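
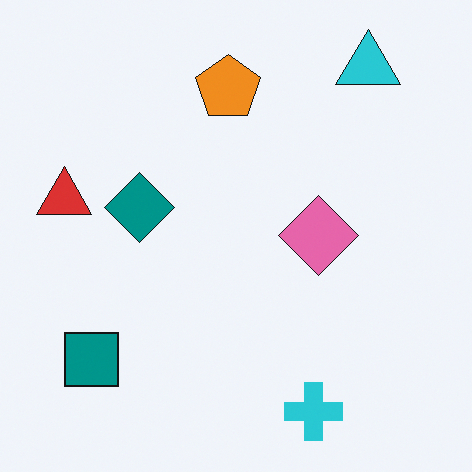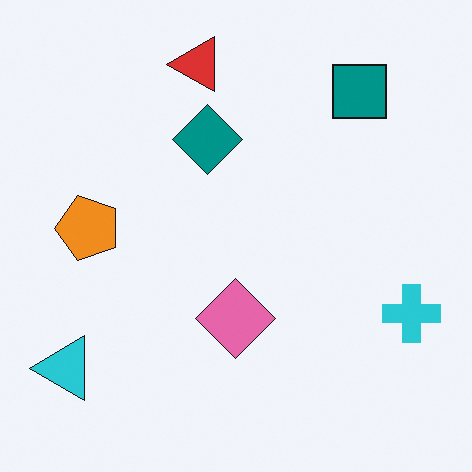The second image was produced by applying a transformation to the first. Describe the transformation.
It was transposed (reflected across the top-left ↔ bottom-right diagonal).

Shapes have swapped their row and column positions — what was in the top-right is now in the bottom-left — a diagonal reflection.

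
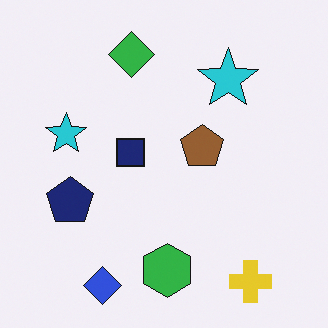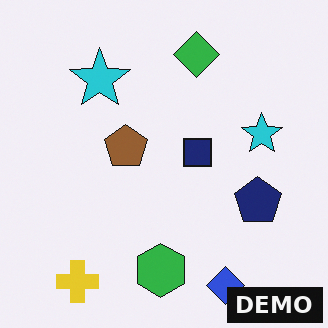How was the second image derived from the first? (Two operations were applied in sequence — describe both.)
The image was flipped horizontally (left ↔ right), then watermarked with the text "DEMO" in the lower-right corner.

The navy pentagon is in the left of the first image and the right of the second — shapes on opposite sides of the vertical midline have swapped in a mirror flip. A dark label reading "DEMO" appears in the lower-right corner.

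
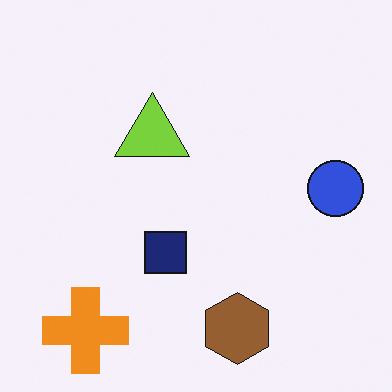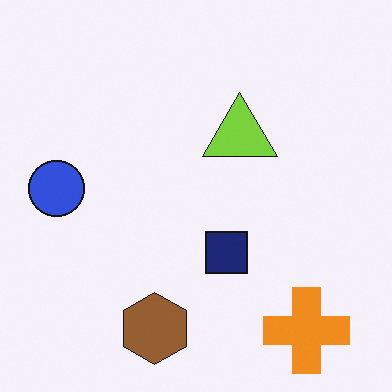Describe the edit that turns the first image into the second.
The transformation is: flipped horizontally (left ↔ right).

The blue circle is in the right of the first image and the left of the second — shapes on opposite sides of the vertical midline have swapped in a mirror flip.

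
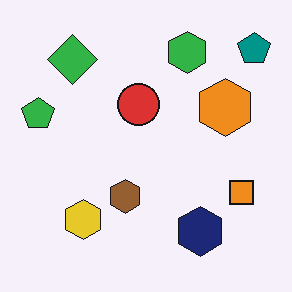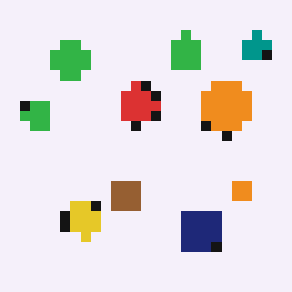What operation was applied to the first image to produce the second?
The image was coarsely pixelated.

Shapes are reduced to large square blocks; fine edges and outlines are lost — a downscale-then-upscale (mosaic) effect.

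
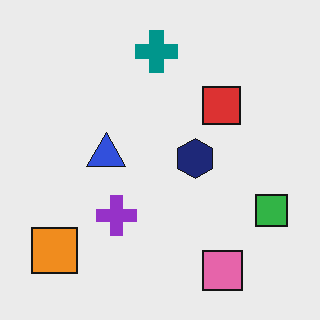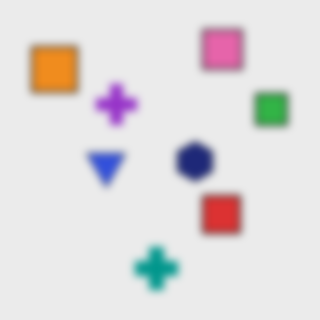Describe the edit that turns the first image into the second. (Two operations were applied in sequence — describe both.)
The second image is the first flipped vertically (top ↔ bottom), then moderately blurred.

The pink square is in the bottom-right of the first image and the top-right of the second — shapes on opposite sides of the horizontal midline have swapped in a mirror flip. Shape edges and outlines are uniformly softened across the whole image.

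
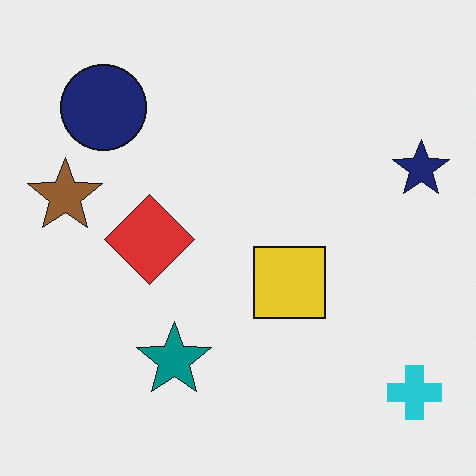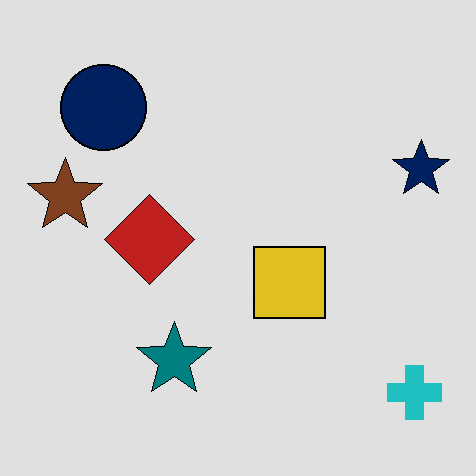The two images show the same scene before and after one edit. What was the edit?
The second image is the first posterized to a reduced palette.

Each flat color has snapped to a coarser quantized level — most visibly, the near-white background has dropped to a flat grey.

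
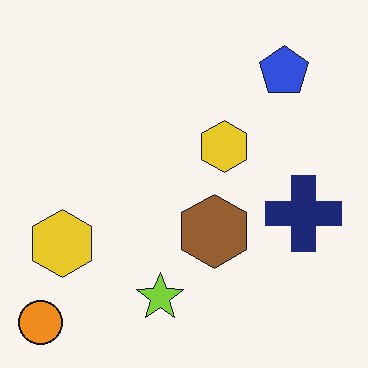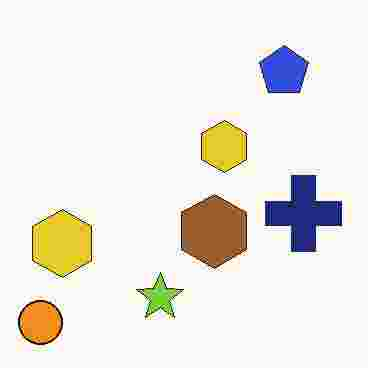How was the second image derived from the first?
The transformation is: heavily JPEG-compressed with obvious blocking artifacts.

Blocky 8×8 compression artifacts appear around shape edges and the flat background shows ringing — characteristic JPEG degradation.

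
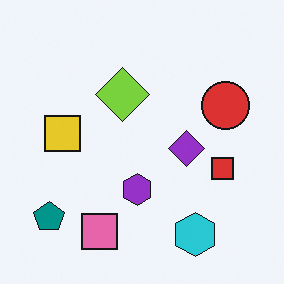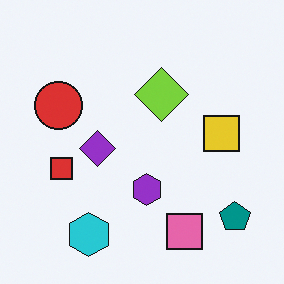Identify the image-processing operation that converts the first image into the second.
The transformation is: flipped horizontally (left ↔ right).

The teal pentagon is in the bottom-left of the first image and the bottom-right of the second — shapes on opposite sides of the vertical midline have swapped in a mirror flip.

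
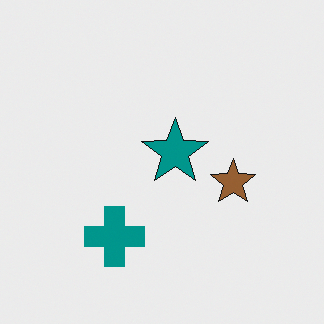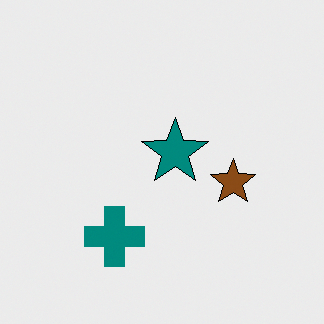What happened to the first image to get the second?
This is the original image given slightly increased contrast.

Tones are pushed away from mid-grey across the whole image — a global contrast change.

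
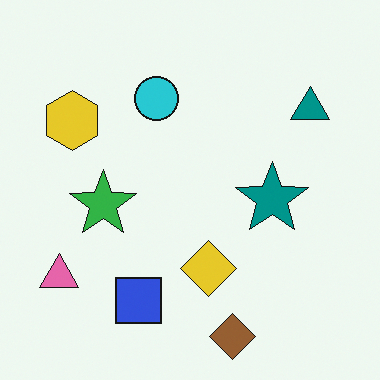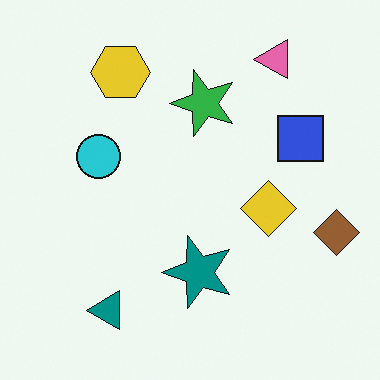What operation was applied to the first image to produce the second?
Transposed (reflected across the top-left ↔ bottom-right diagonal).

Shapes have swapped their row and column positions — what was in the top-right is now in the bottom-left — a diagonal reflection.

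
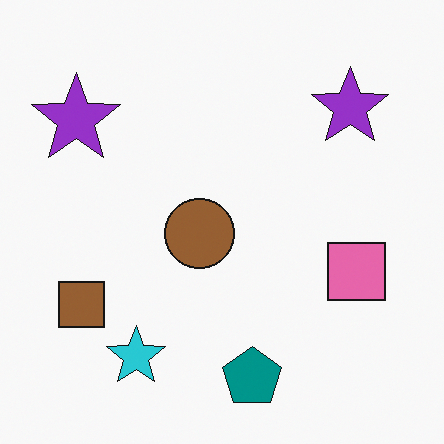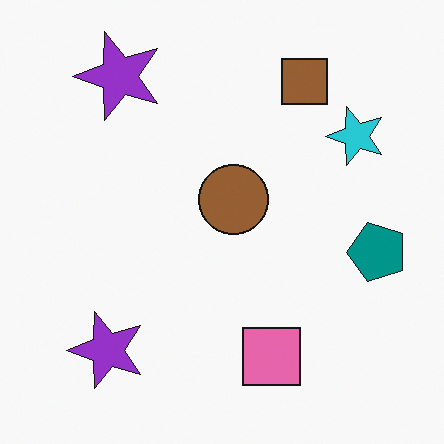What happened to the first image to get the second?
The second image is the first transposed (reflected across the top-left ↔ bottom-right diagonal).

Shapes have swapped their row and column positions — what was in the top-right is now in the bottom-left — a diagonal reflection.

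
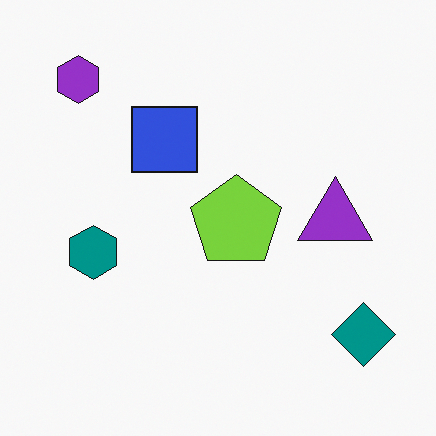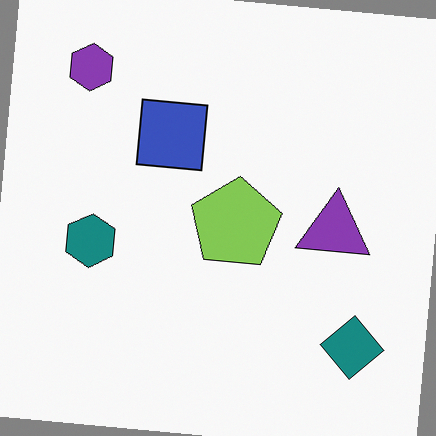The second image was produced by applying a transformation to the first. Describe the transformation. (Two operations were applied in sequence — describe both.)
This is the original image rotated clockwise by a small amount, then slightly desaturated.

Every shape is tilted by the same angle and the image corners show triangular fill wedges — a whole-image rotation by a non-right angle. All colors are more muted and greyish — a global saturation change.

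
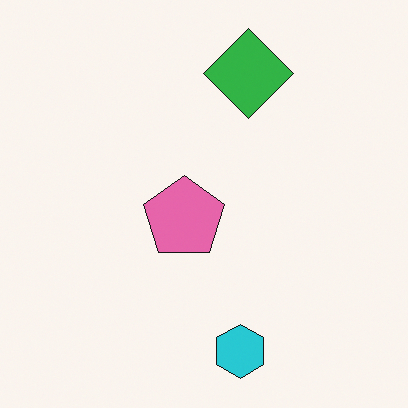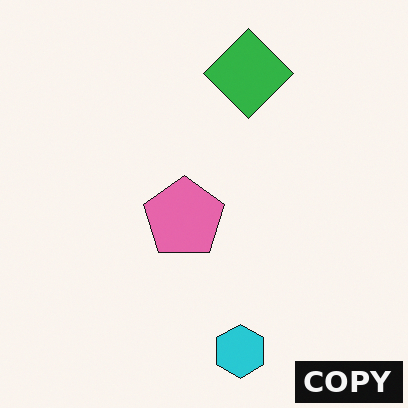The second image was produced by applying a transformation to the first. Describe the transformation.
This is the original image watermarked with the text "COPY" in the lower-right corner.

A dark label reading "COPY" appears in the lower-right corner.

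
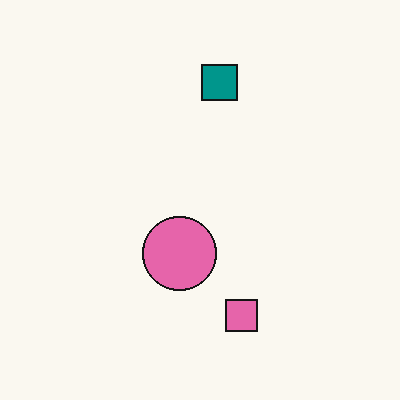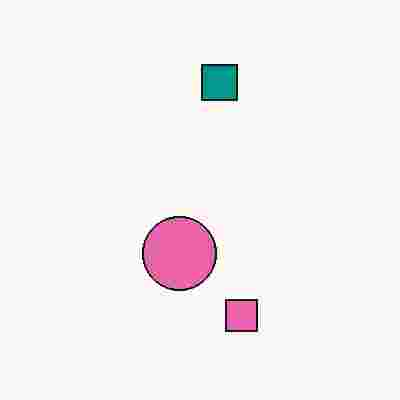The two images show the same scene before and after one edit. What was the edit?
The image was heavily JPEG-compressed with obvious blocking artifacts.

Blocky 8×8 compression artifacts appear around shape edges and the flat background shows ringing — characteristic JPEG degradation.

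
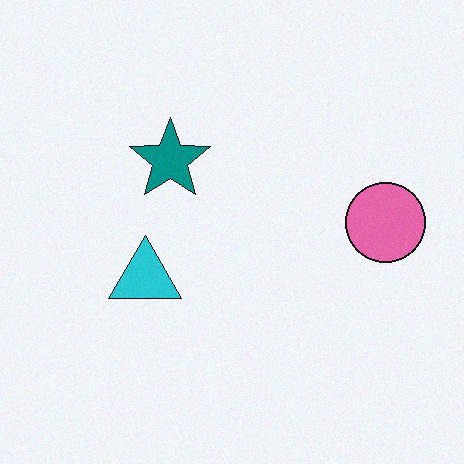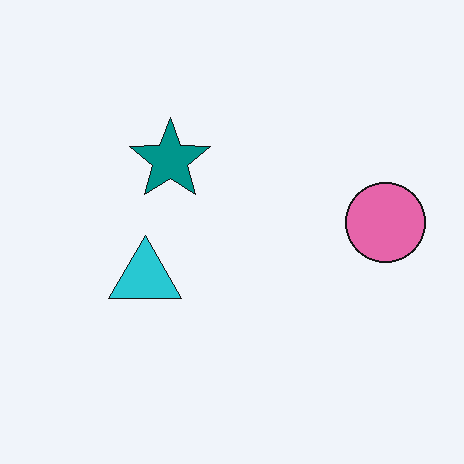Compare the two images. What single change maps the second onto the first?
It was degraded with subtle gaussian noise.

Random speckle covers the whole image, including the flat background.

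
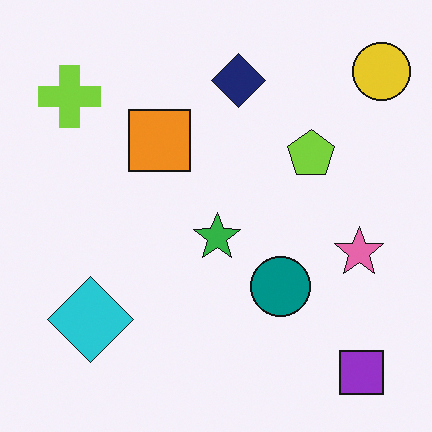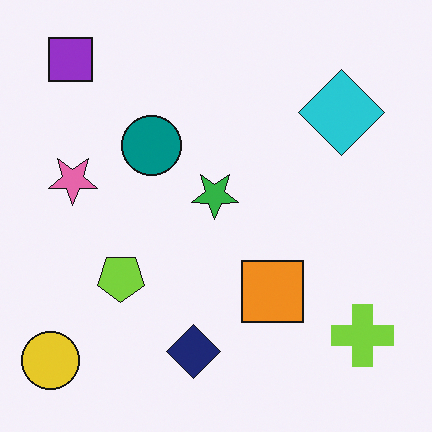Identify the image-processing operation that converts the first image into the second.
The image was rotated 180°.

The yellow circle sits in the top-right of the first image and the bottom-left of the second — consistent with a whole-image 180° rotation.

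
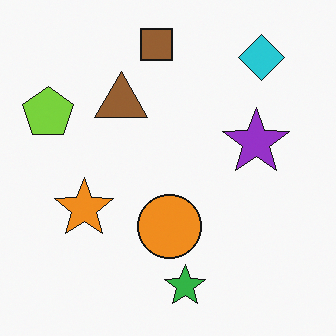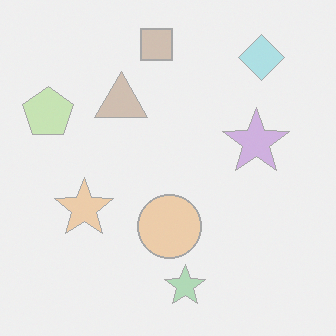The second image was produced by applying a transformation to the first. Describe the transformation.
Washed out (contrast reduced).

Tones are pushed toward mid-grey across the whole image — a global contrast change.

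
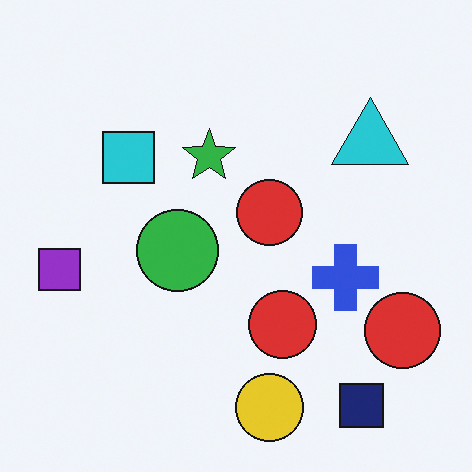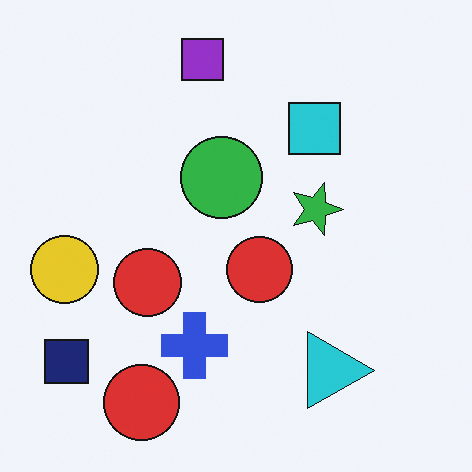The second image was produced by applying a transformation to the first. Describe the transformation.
It was rotated 90° clockwise.

The navy square sits in the bottom-right of the first image and the bottom-left of the second — consistent with a whole-image 90° clockwise rotation.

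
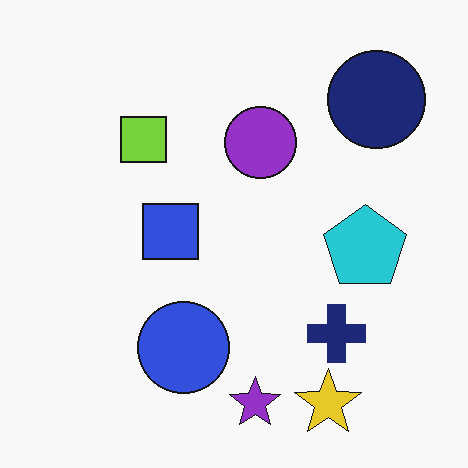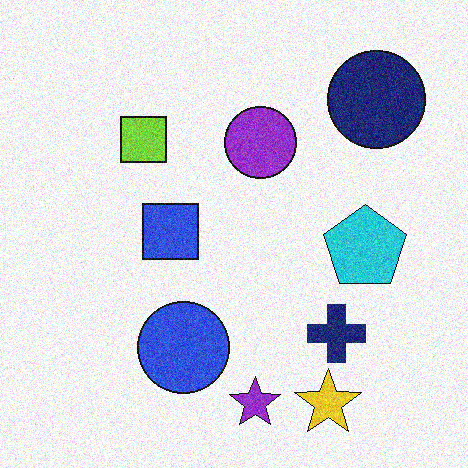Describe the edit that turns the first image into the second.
This is the original image degraded with moderate additive noise.

Random speckle covers the whole image, including the flat background.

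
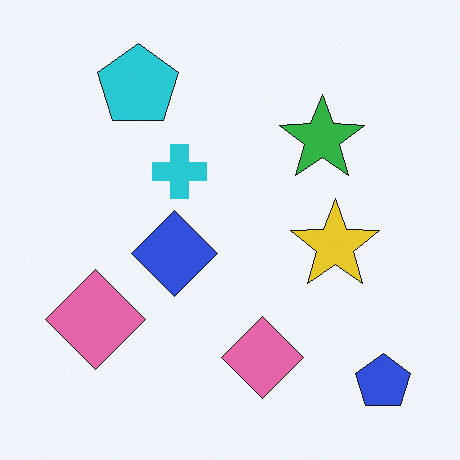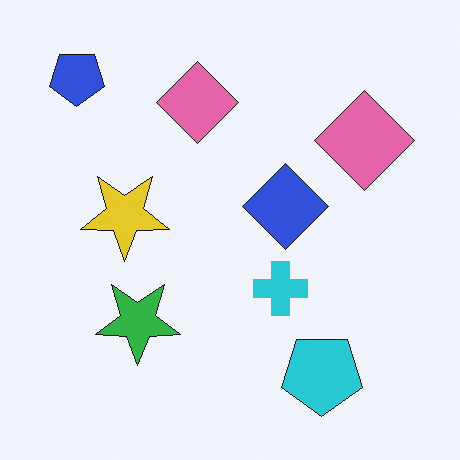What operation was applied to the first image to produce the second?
It was rotated 180°.

The blue pentagon sits in the bottom-right of the first image and the top-left of the second — consistent with a whole-image 180° rotation.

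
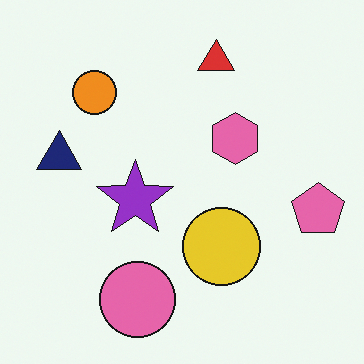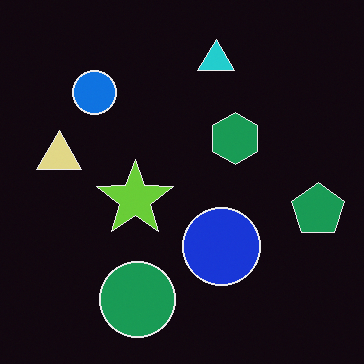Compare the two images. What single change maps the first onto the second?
This is the original image color-inverted (negative).

The light background has become dark and every shape's color is its complement — a photographic negative.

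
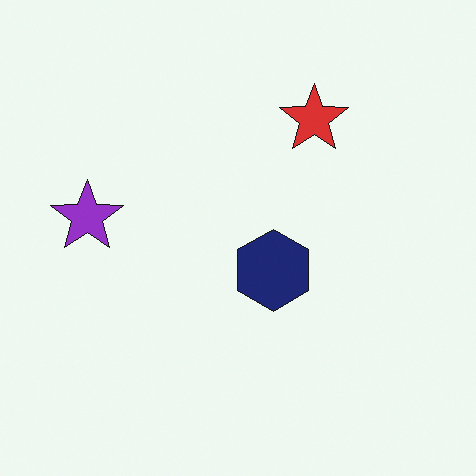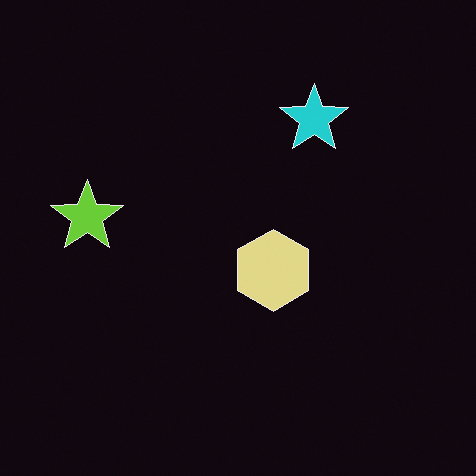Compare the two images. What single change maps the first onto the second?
Color-inverted (negative).

The light background has become dark and every shape's color is its complement — a photographic negative.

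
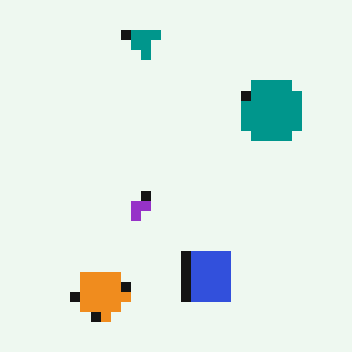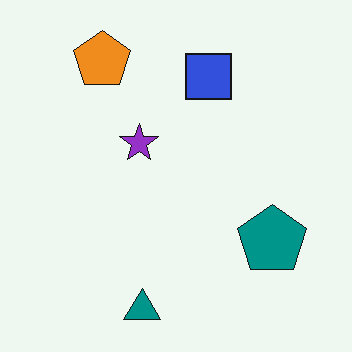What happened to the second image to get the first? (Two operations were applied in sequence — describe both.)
The image was coarsely pixelated, then flipped vertically (top ↔ bottom).

Shapes are reduced to large square blocks; fine edges and outlines are lost — a downscale-then-upscale (mosaic) effect. The teal triangle is in the bottom of the second image and the top of the first — shapes on opposite sides of the horizontal midline have swapped in a mirror flip.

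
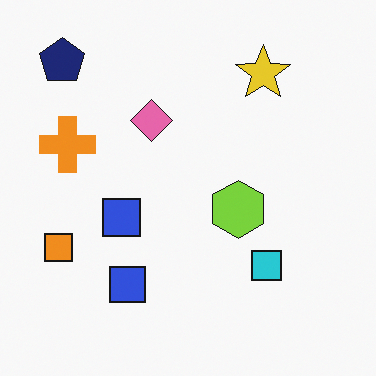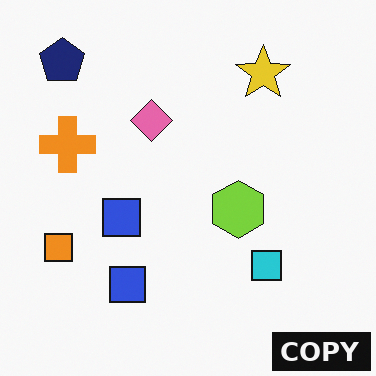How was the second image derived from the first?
This is the original image watermarked with the text "COPY" in the lower-right corner.

A dark label reading "COPY" appears in the lower-right corner.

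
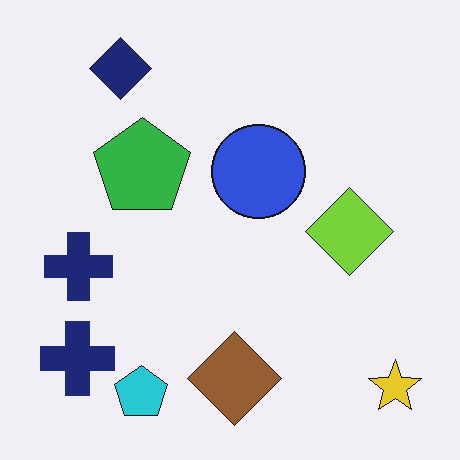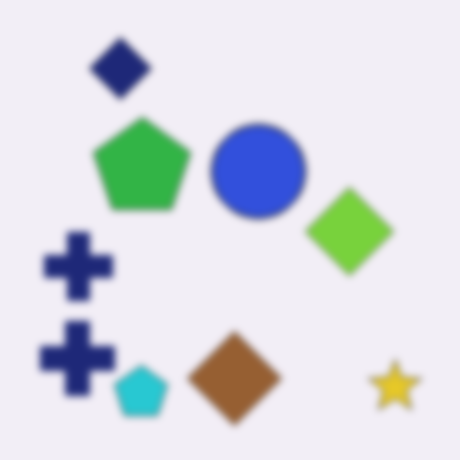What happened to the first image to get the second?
The transformation is: noticeably gaussian-blurred.

Shape edges and outlines are uniformly softened across the whole image.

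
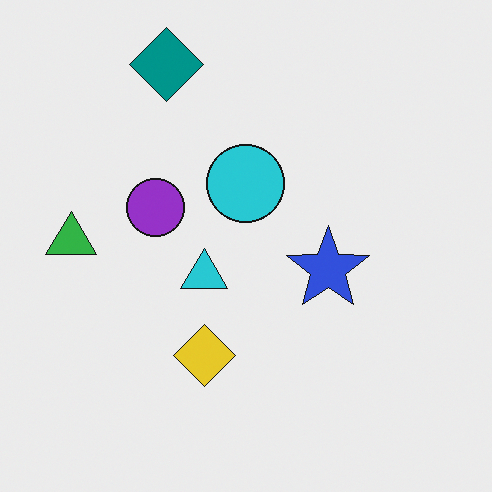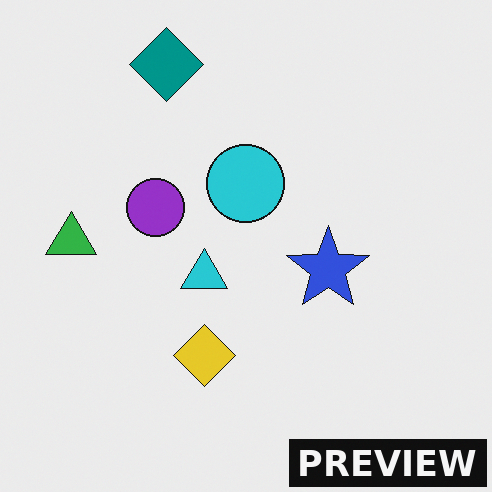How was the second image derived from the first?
The second image is the first watermarked with the text "PREVIEW" in the lower-right corner.

A dark label reading "PREVIEW" appears in the lower-right corner.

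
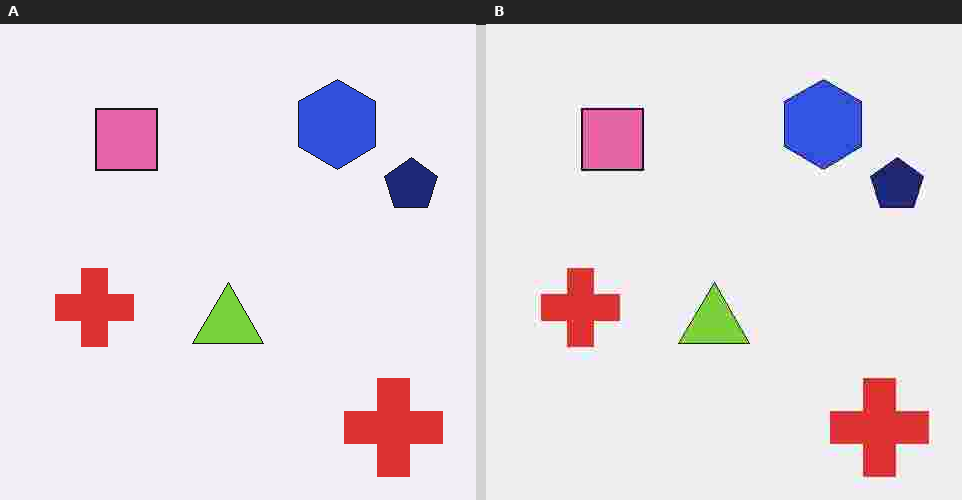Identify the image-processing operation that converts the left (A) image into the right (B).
Degraded with heavy JPEG compression.

Blocky 8×8 compression artifacts appear around shape edges and the flat background shows ringing — characteristic JPEG degradation.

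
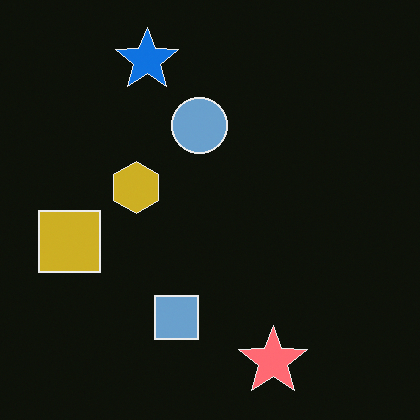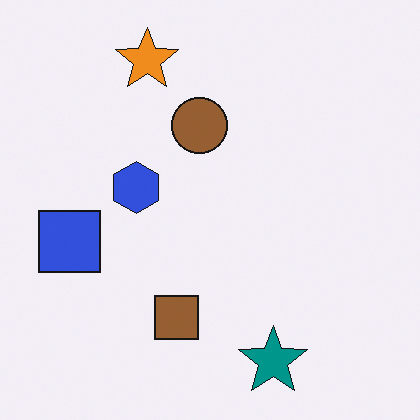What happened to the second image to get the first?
The image was color-inverted (negative).

The light background has become dark and every shape's color is its complement — a photographic negative.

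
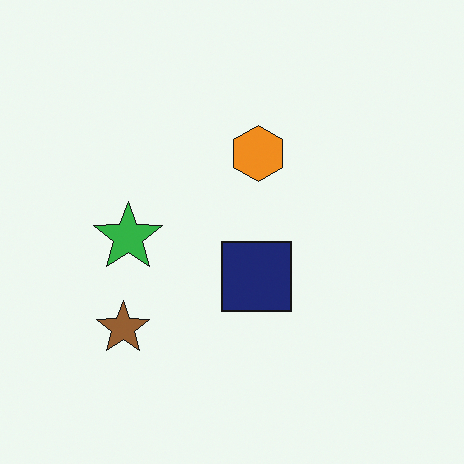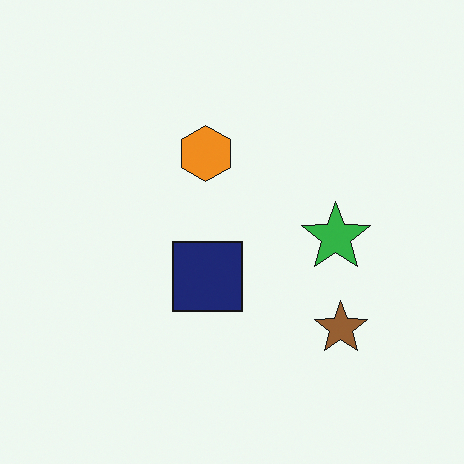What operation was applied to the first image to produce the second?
The second image is the first flipped horizontally (left ↔ right).

The brown star is in the bottom-left of the first image and the bottom-right of the second — shapes on opposite sides of the vertical midline have swapped in a mirror flip.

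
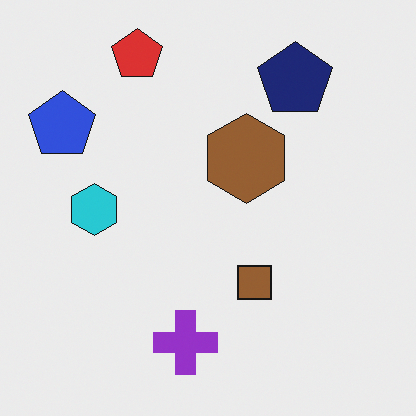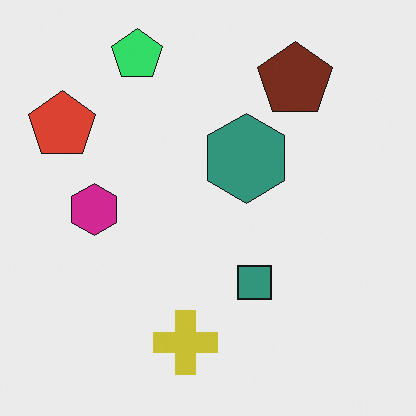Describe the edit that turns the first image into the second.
The transformation is: hue-shifted through roughly a third of the color wheel.

Every shape's color has rotated by the same amount around the hue wheel — a uniform hue shift.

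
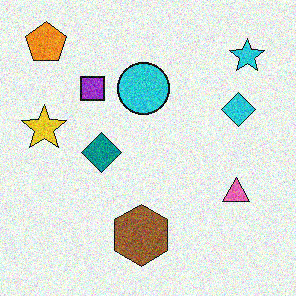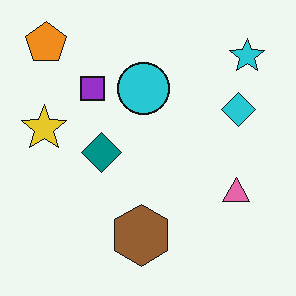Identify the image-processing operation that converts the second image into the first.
The image was degraded with visible gaussian noise.

Random speckle covers the whole image, including the flat background.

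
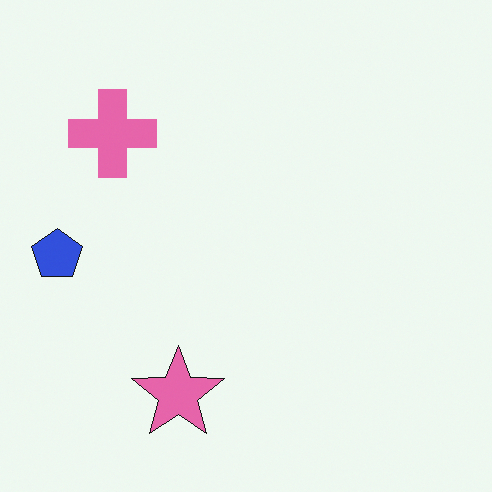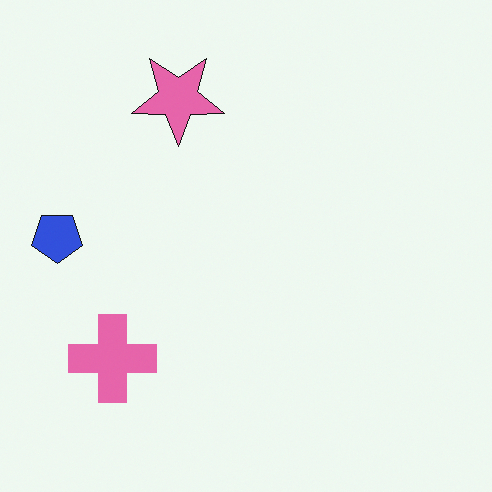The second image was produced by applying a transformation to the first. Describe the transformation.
The transformation is: flipped vertically (top ↔ bottom).

The pink star is in the bottom of the first image and the top of the second — shapes on opposite sides of the horizontal midline have swapped in a mirror flip.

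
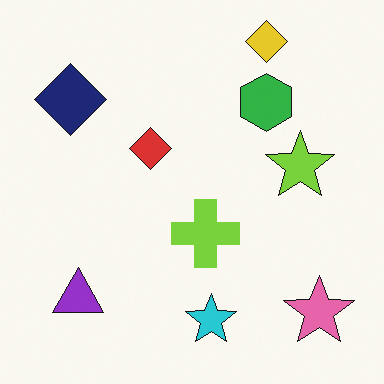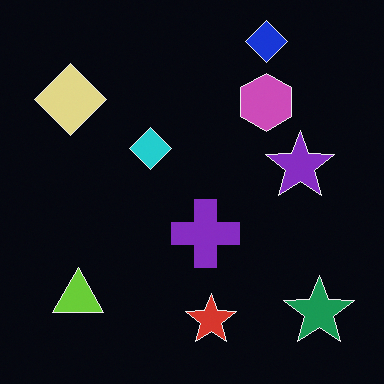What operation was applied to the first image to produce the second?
The second image is the first color-inverted (negative).

The light background has become dark and every shape's color is its complement — a photographic negative.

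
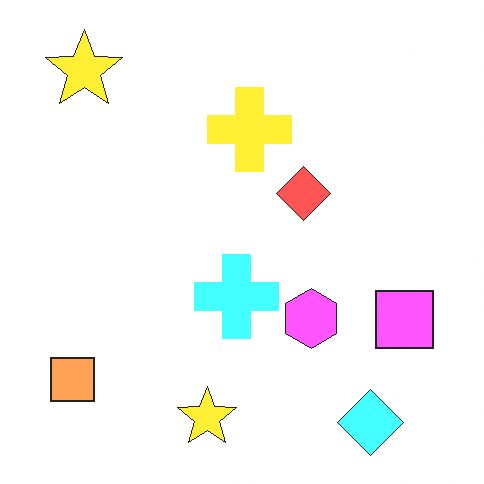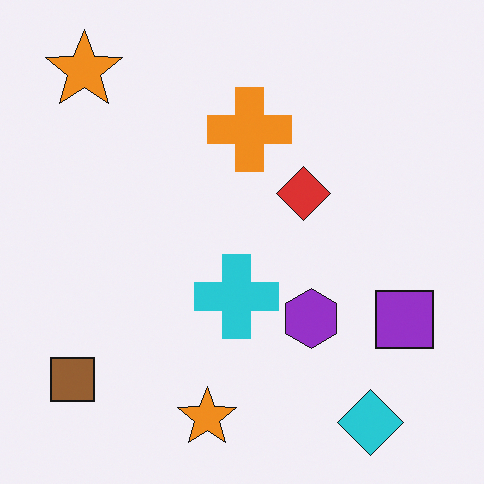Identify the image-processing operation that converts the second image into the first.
The image was substantially brightened.

Every pixel — background and shapes alike — is uniformly brightened.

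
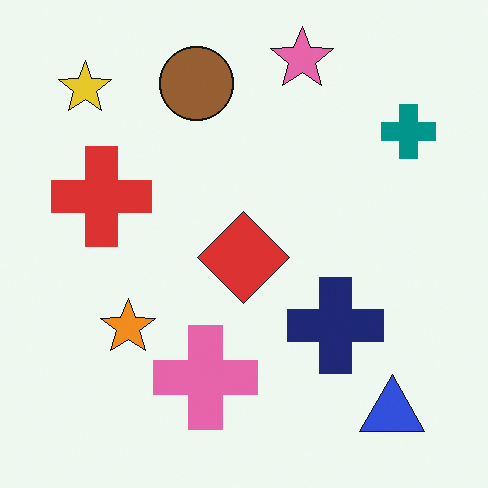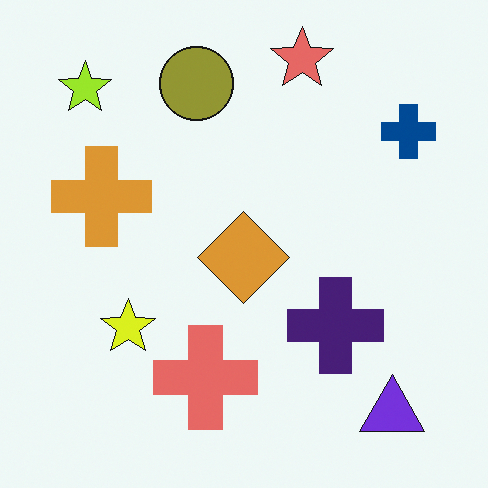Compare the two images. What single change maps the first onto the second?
Hue-shifted slightly.

Every shape's color has rotated by the same amount around the hue wheel — a uniform hue shift.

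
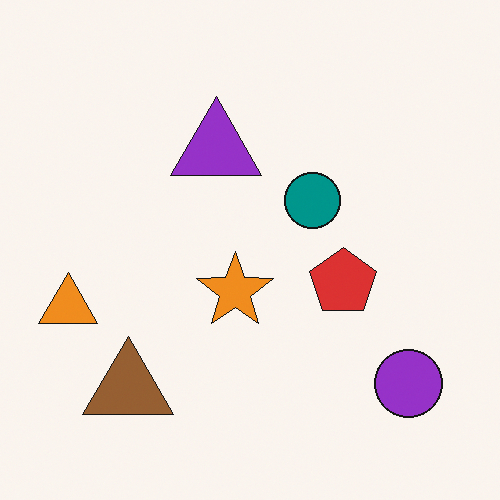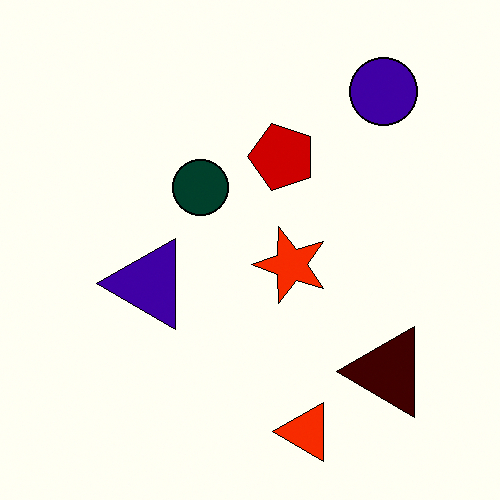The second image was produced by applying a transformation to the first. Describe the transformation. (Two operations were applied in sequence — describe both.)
This is the original image given much higher contrast, then rotated 90° counter-clockwise.

Tones are pushed away from mid-grey across the whole image — a global contrast change. The purple circle sits in the bottom-right of the first image and the top-right of the second — consistent with a whole-image 90° counter-clockwise rotation.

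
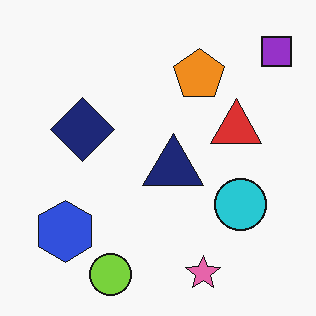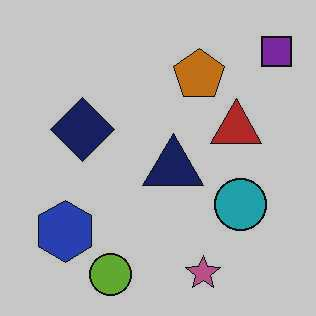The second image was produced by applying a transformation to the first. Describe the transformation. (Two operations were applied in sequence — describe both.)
The second image is the first JPEG-compressed with visible artifacts, then darkened a little.

Blocky 8×8 compression artifacts appear around shape edges and the flat background shows ringing — characteristic JPEG degradation. Every pixel — background and shapes alike — is uniformly darkened.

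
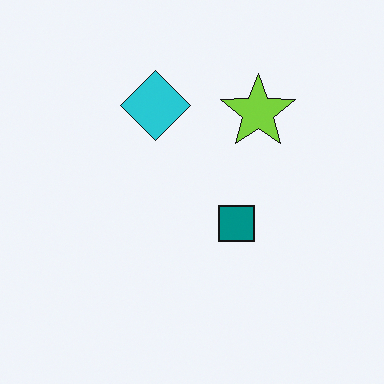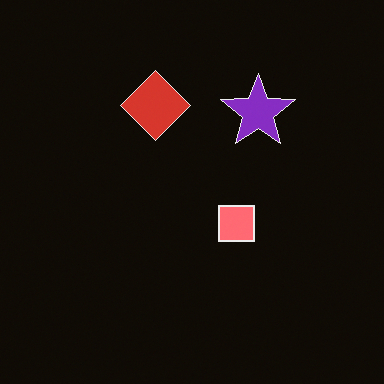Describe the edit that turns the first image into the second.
This is the original image color-inverted (negative).

The light background has become dark and every shape's color is its complement — a photographic negative.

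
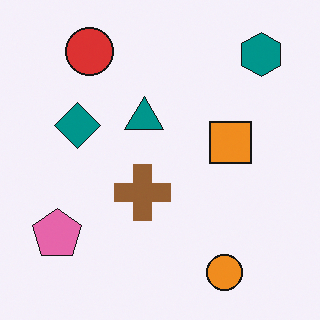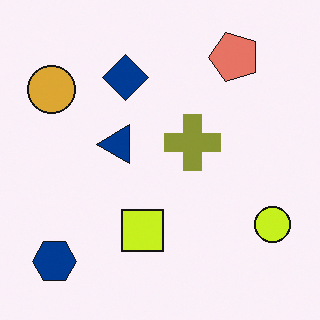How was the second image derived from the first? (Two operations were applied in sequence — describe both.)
The second image is the first transposed (reflected across the top-left ↔ bottom-right diagonal), then hue-shifted slightly.

Shapes have swapped their row and column positions — what was in the top-right is now in the bottom-left — a diagonal reflection. Every shape's color has rotated by the same amount around the hue wheel — a uniform hue shift.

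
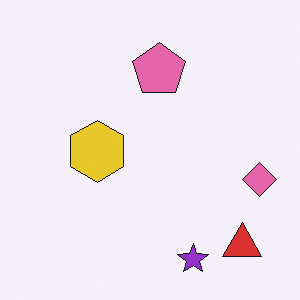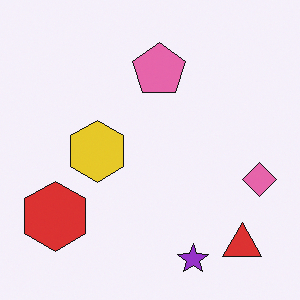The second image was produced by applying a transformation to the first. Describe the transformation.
The image was overlaid with an additional red hexagon.

A red hexagon appears in the second image that is absent from the first.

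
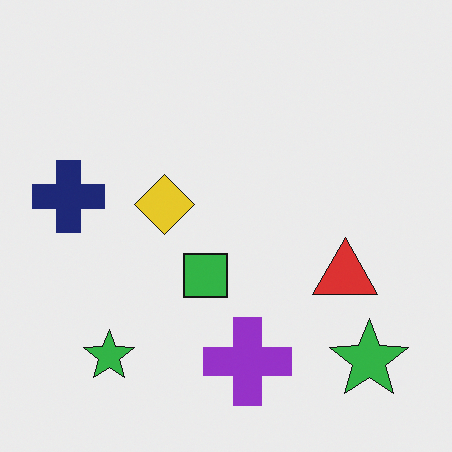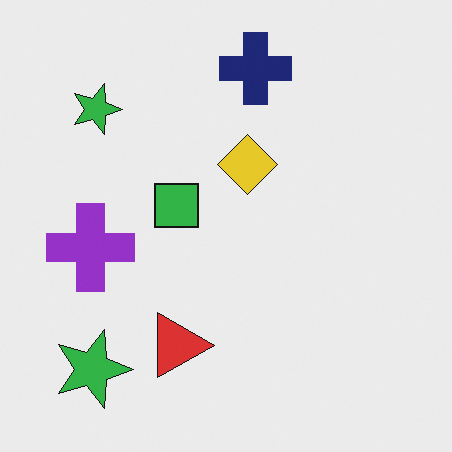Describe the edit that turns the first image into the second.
Rotated 90° clockwise.

The navy cross sits in the left of the first image and the top of the second — consistent with a whole-image 90° clockwise rotation.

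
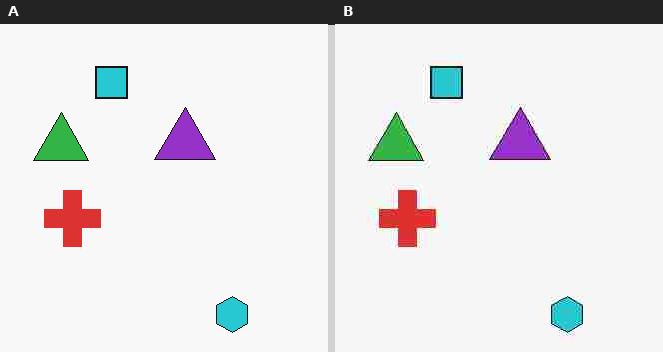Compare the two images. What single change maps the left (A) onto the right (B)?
The right (B) image is the left (A) heavily JPEG-compressed with obvious blocking artifacts.

Blocky 8×8 compression artifacts appear around shape edges and the flat background shows ringing — characteristic JPEG degradation.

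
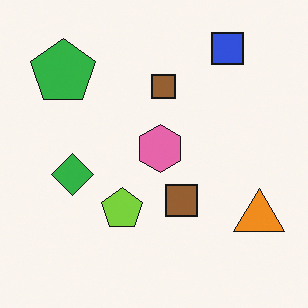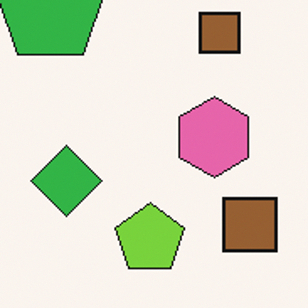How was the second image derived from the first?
The image was cropped to a noticeably smaller region and rescaled.

The visible shapes are larger and the field of view is narrower; shapes near the original edges may be partly or wholly outside the frame — a crop-and-rescale.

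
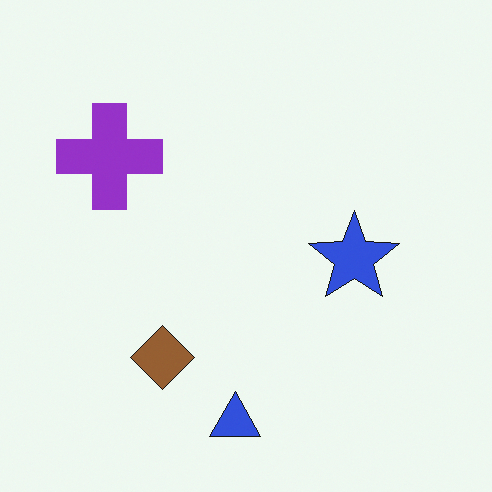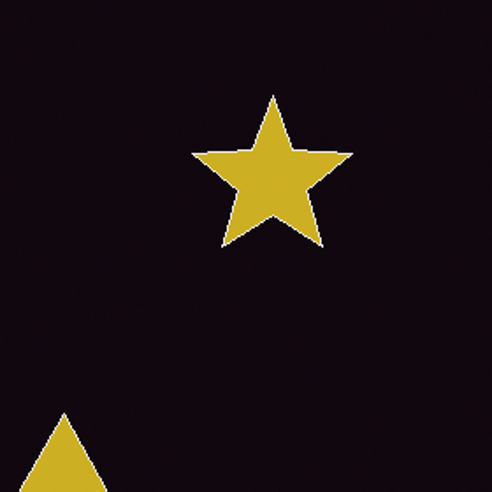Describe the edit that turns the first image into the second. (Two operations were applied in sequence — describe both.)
The image was cropped to a noticeably smaller region and rescaled, then color-inverted (negative).

The visible shapes are larger and the field of view is narrower; shapes near the original edges may be partly or wholly outside the frame — a crop-and-rescale. The light background has become dark and every shape's color is its complement — a photographic negative.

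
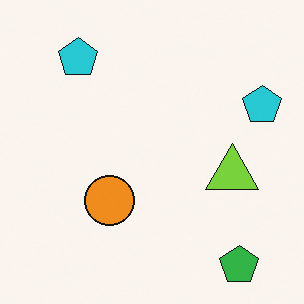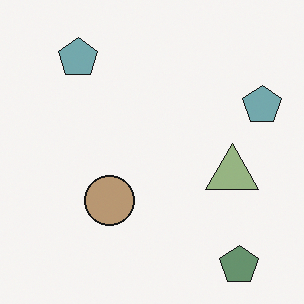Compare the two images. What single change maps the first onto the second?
The transformation is: made much more muted (saturation change).

All colors are more muted and greyish — a global saturation change.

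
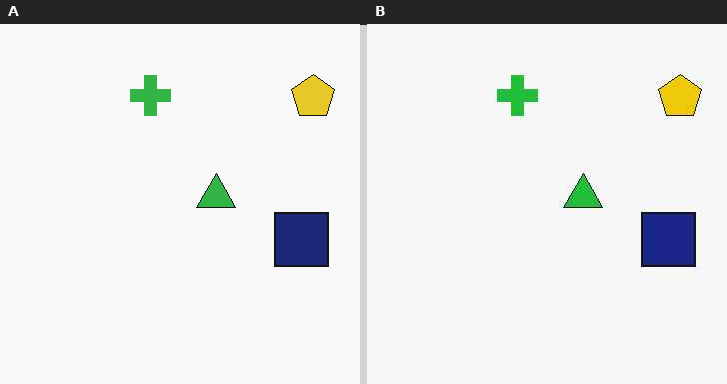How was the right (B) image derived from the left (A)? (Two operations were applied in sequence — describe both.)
It was given moderate JPEG compression, then slightly oversaturated.

Blocky 8×8 compression artifacts appear around shape edges and the flat background shows ringing — characteristic JPEG degradation. All colors are more vivid — a global saturation change.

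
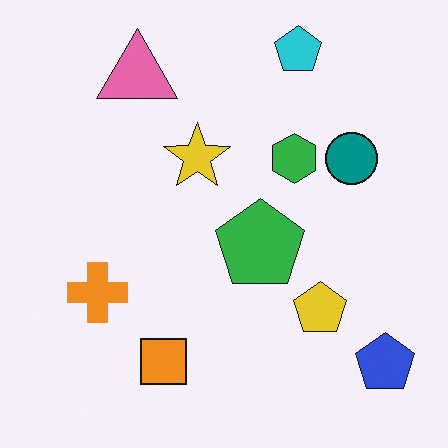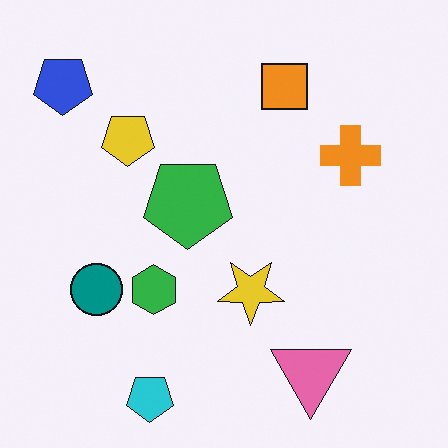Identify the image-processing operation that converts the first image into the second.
Rotated 180°.

The blue pentagon sits in the bottom-right of the first image and the top-left of the second — consistent with a whole-image 180° rotation.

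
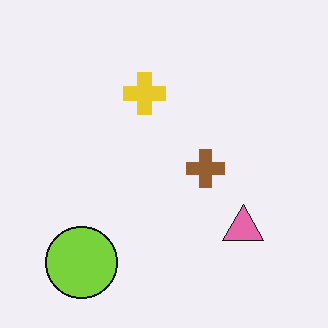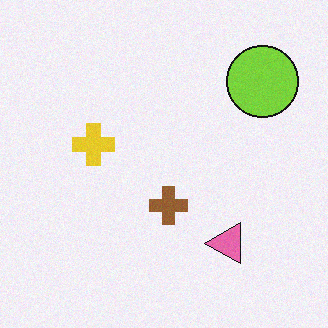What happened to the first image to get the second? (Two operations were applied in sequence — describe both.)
The image was degraded with light additive noise, then transposed (reflected across the top-left ↔ bottom-right diagonal).

Random speckle covers the whole image, including the flat background. Shapes have swapped their row and column positions — what was in the top-right is now in the bottom-left — a diagonal reflection.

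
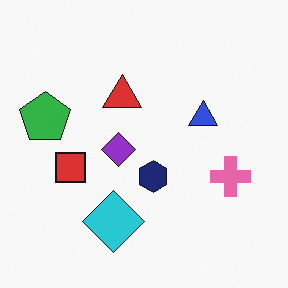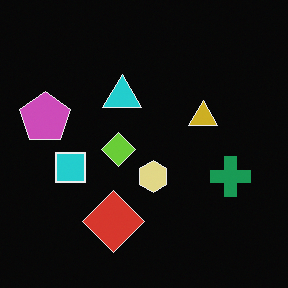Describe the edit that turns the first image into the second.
Color-inverted (negative).

The light background has become dark and every shape's color is its complement — a photographic negative.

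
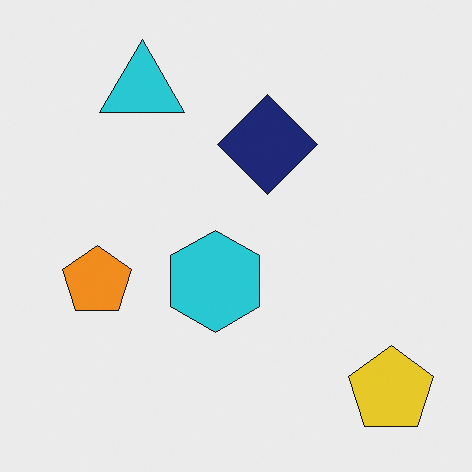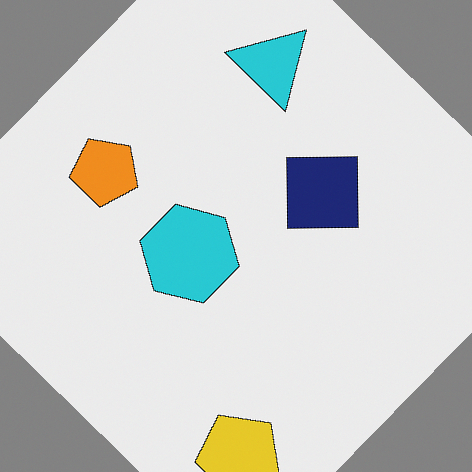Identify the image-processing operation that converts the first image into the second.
It was rotated clockwise by a large amount — several tens of degrees.

Every shape is tilted by the same angle and the image corners show triangular fill wedges — a whole-image rotation by a non-right angle.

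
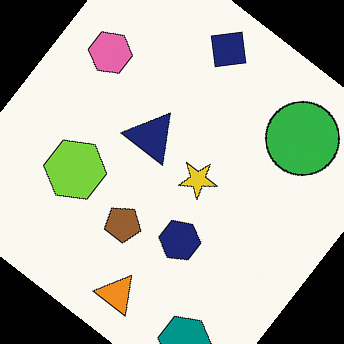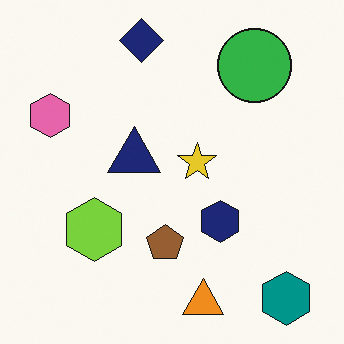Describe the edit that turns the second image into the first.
This is the original image rotated clockwise by a large amount — several tens of degrees.

Every shape is tilted by the same angle and the image corners show triangular fill wedges — a whole-image rotation by a non-right angle.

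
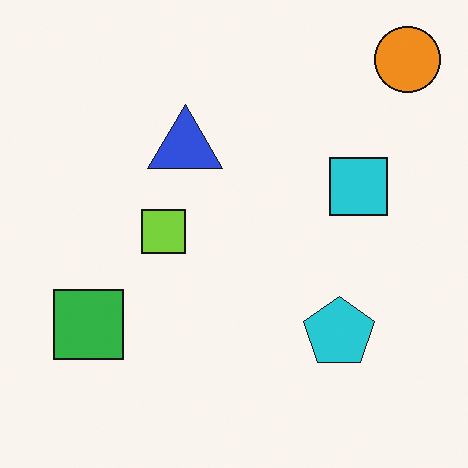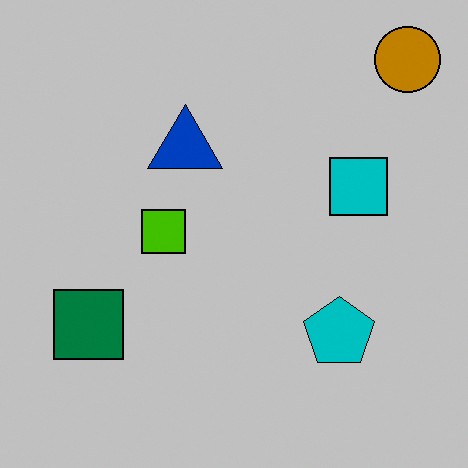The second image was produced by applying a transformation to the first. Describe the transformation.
The second image is the first heavily posterized to just a handful of flat colors.

Each flat color has snapped to a coarser quantized level — most visibly, the near-white background has dropped to a flat grey.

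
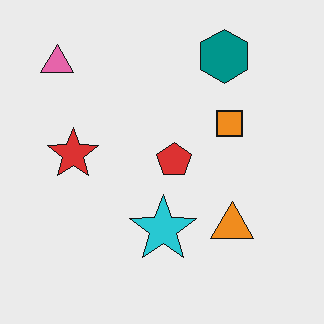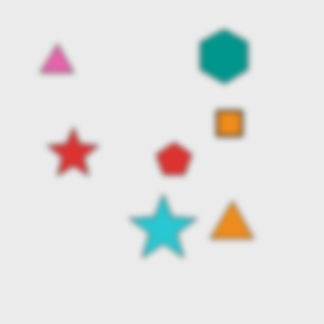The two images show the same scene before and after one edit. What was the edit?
This is the original image moderately blurred.

Shape edges and outlines are uniformly softened across the whole image.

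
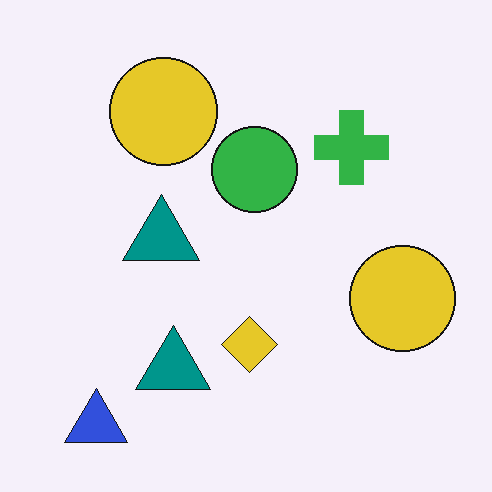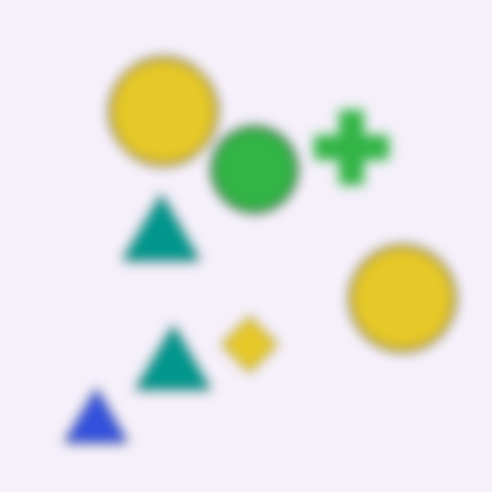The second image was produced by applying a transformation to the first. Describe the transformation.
The image was heavily blurred.

Shape edges and outlines are uniformly softened across the whole image.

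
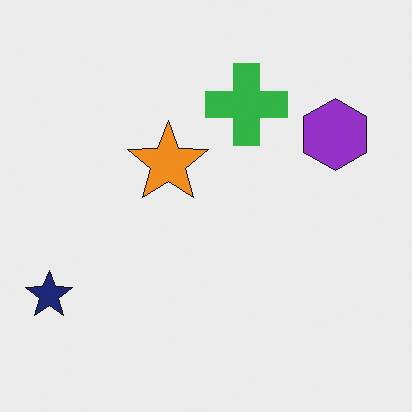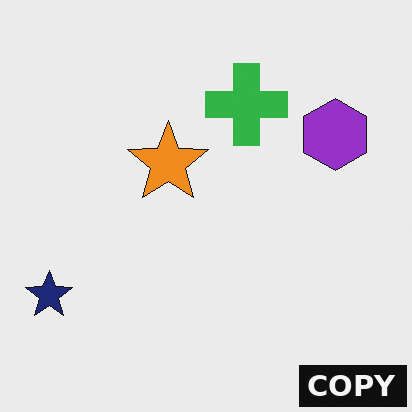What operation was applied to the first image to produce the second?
It was watermarked with the text "COPY" in the lower-right corner.

A dark label reading "COPY" appears in the lower-right corner.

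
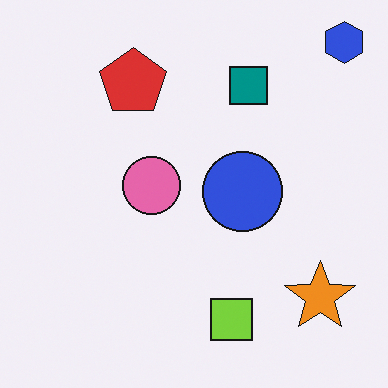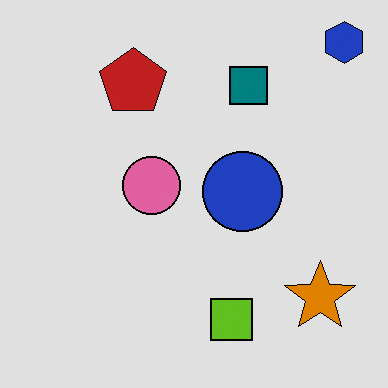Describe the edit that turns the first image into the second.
Posterized to a reduced palette.

Each flat color has snapped to a coarser quantized level — most visibly, the near-white background has dropped to a flat grey.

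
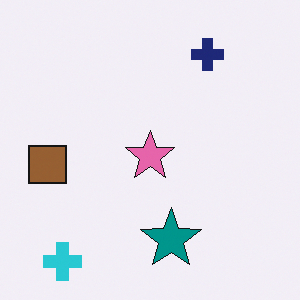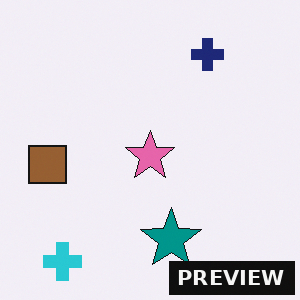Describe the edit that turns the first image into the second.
The transformation is: watermarked with the text "PREVIEW" in the lower-right corner.

A dark label reading "PREVIEW" appears in the lower-right corner.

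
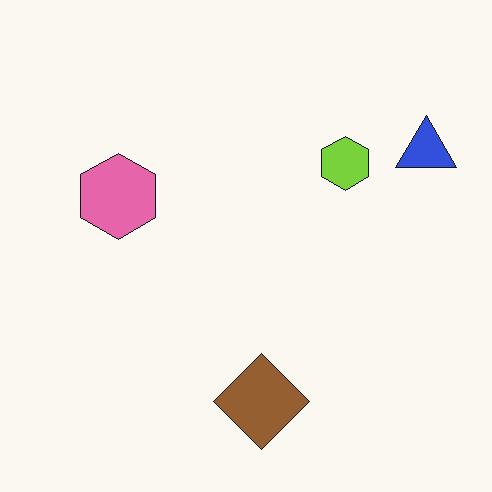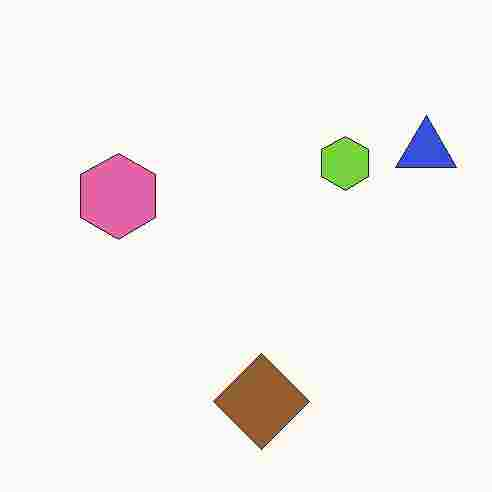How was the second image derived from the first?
Degraded with heavy JPEG compression.

Blocky 8×8 compression artifacts appear around shape edges and the flat background shows ringing — characteristic JPEG degradation.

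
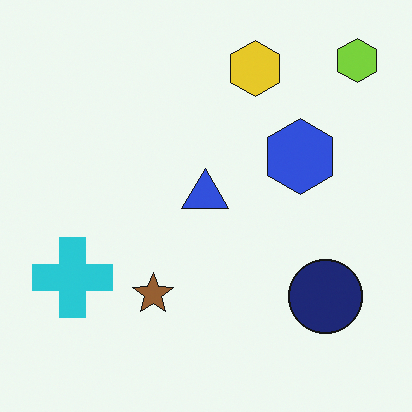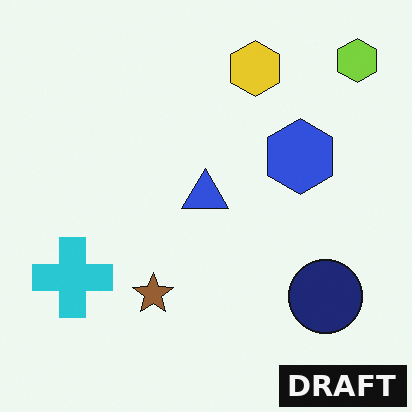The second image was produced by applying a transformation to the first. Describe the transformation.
The second image is the first watermarked with the text "DRAFT" in the lower-right corner.

A dark label reading "DRAFT" appears in the lower-right corner.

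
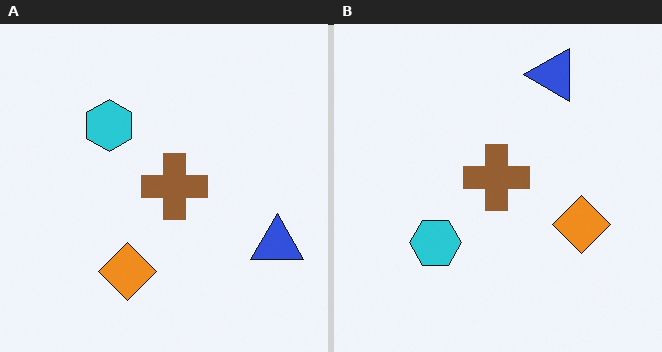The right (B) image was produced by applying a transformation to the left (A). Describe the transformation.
It was rotated 90° counter-clockwise.

The blue triangle sits in the bottom-right of the left (A) image and the top-right of the right (B) — consistent with a whole-image 90° counter-clockwise rotation.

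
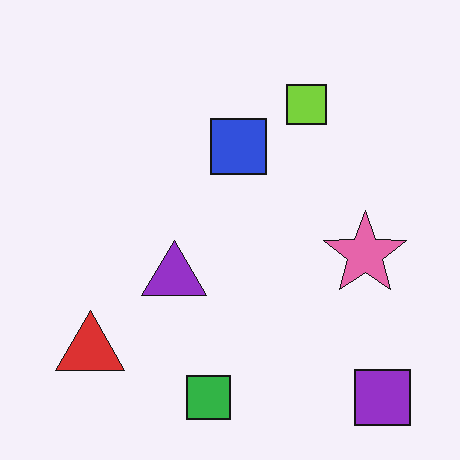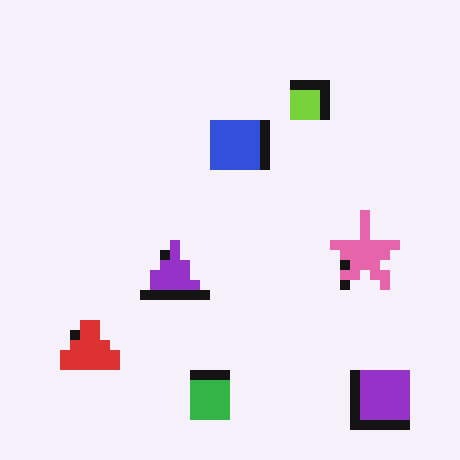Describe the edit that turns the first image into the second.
The transformation is: coarsely pixelated.

Shapes are reduced to large square blocks; fine edges and outlines are lost — a downscale-then-upscale (mosaic) effect.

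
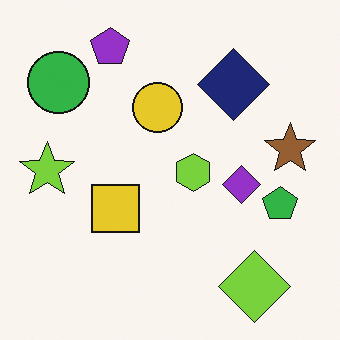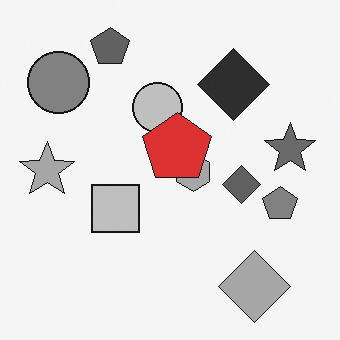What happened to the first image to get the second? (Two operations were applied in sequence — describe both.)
The second image is the first converted to grayscale, then overlaid with an additional red pentagon.

All color is removed — every shape is now a shade of grey. A red pentagon appears in the second image that is absent from the first.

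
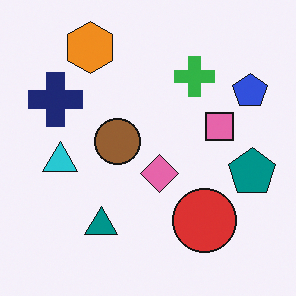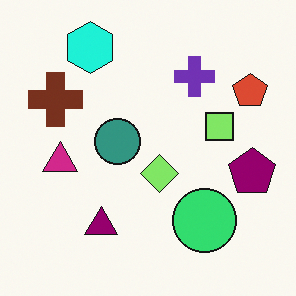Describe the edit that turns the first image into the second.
It was hue-shifted by a moderate amount.

Every shape's color has rotated by the same amount around the hue wheel — a uniform hue shift.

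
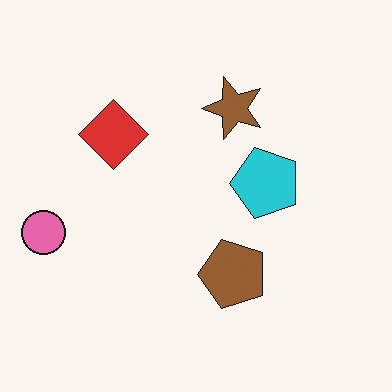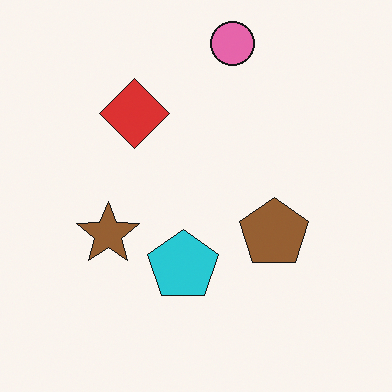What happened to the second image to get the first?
The transformation is: transposed (reflected across the top-left ↔ bottom-right diagonal).

Shapes have swapped their row and column positions — what was in the top-right is now in the bottom-left — a diagonal reflection.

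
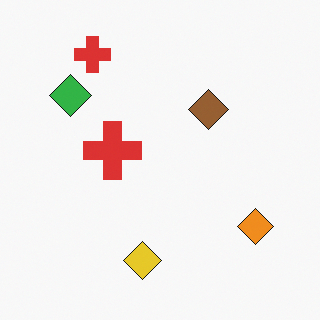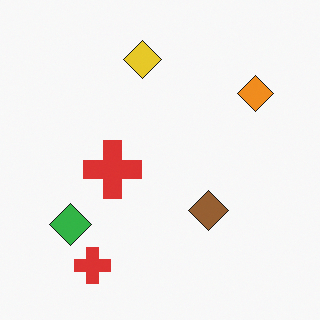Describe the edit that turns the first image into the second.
Flipped vertically (top ↔ bottom).

The yellow diamond is in the bottom of the first image and the top of the second — shapes on opposite sides of the horizontal midline have swapped in a mirror flip.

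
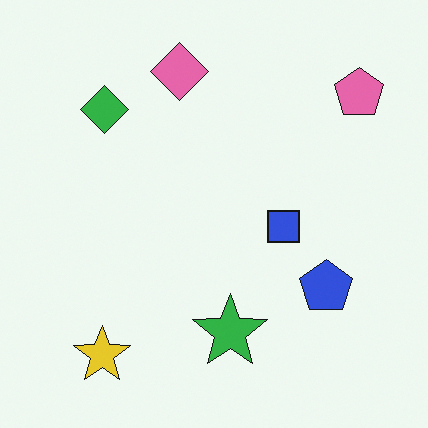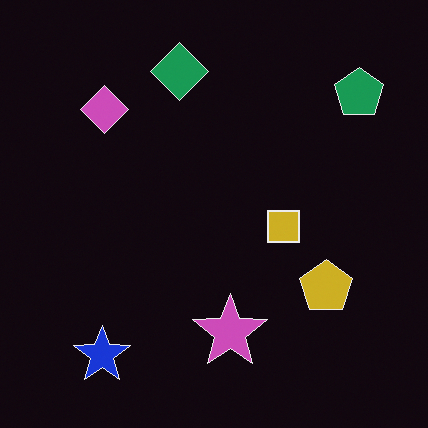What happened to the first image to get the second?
This is the original image color-inverted (negative).

The light background has become dark and every shape's color is its complement — a photographic negative.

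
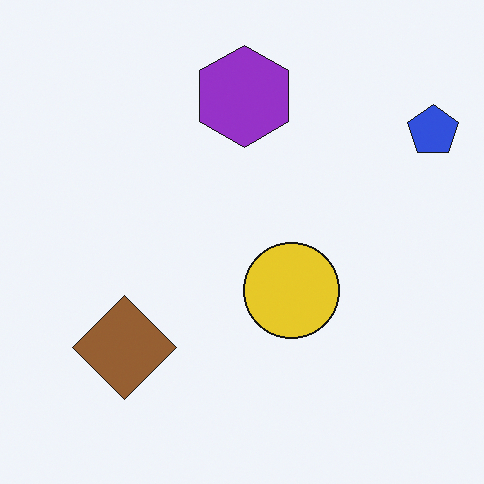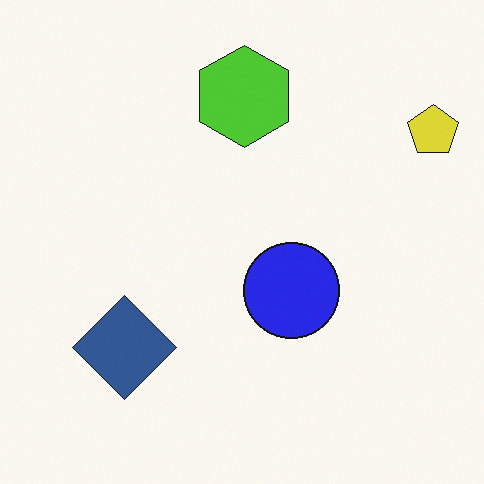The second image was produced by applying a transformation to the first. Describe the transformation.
It was hue-shifted through roughly half the color wheel.

Every shape's color has rotated by the same amount around the hue wheel — a uniform hue shift.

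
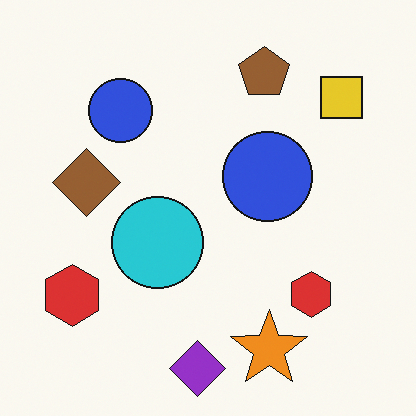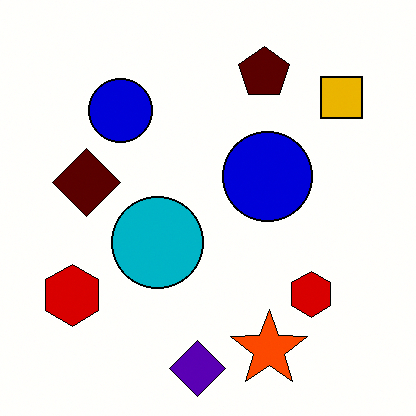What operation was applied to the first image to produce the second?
The transformation is: given much higher contrast.

Tones are pushed away from mid-grey across the whole image — a global contrast change.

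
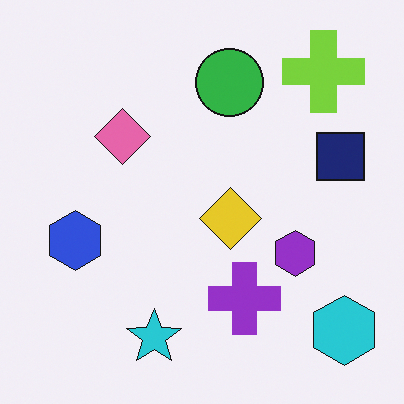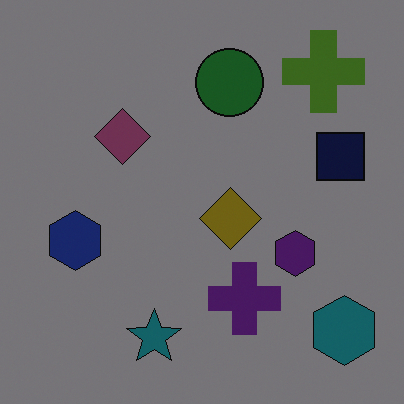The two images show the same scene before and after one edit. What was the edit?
This is the original image darkened a lot.

Every pixel — background and shapes alike — is uniformly darkened.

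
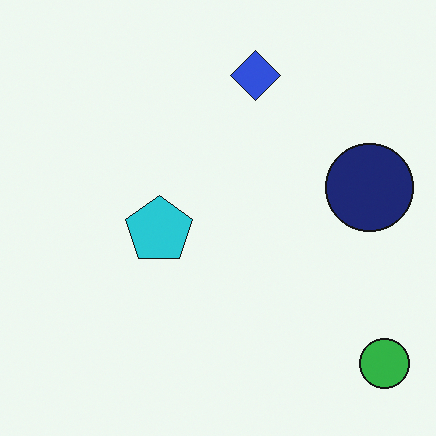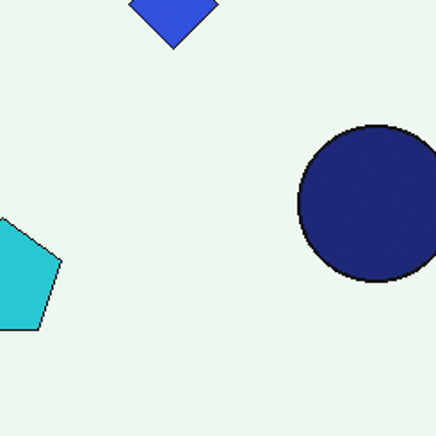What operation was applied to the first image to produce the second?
The transformation is: cropped tightly and scaled back up.

The visible shapes are larger and the field of view is narrower; shapes near the original edges may be partly or wholly outside the frame — a crop-and-rescale.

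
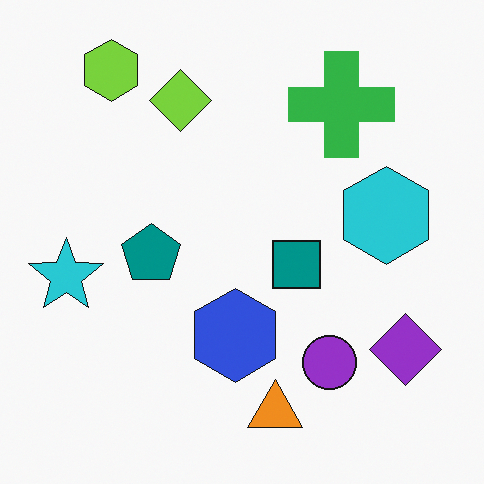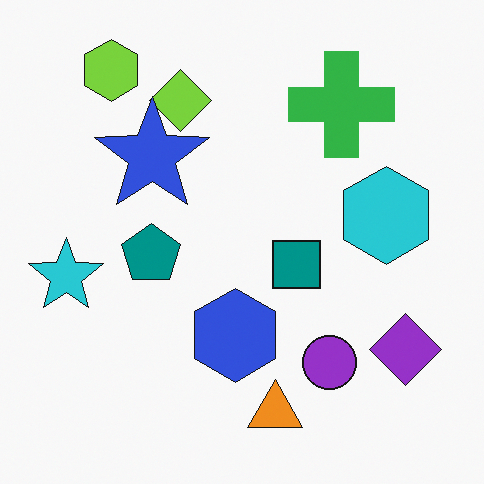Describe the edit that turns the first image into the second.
This is the original image overlaid with an additional blue star.

A blue star appears in the second image that is absent from the first.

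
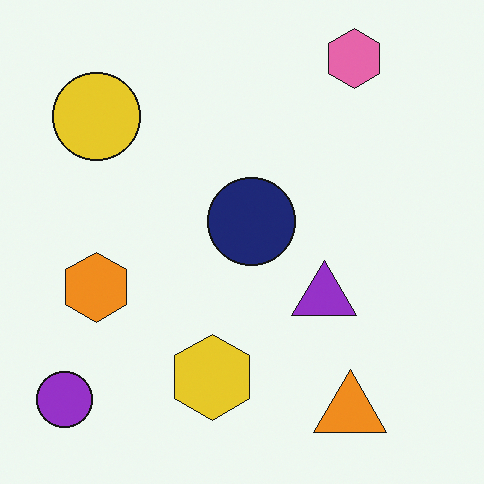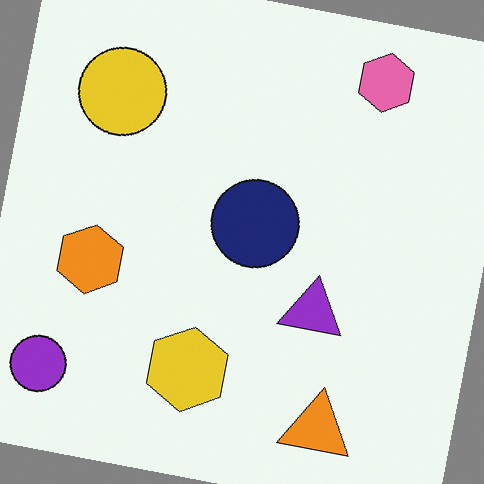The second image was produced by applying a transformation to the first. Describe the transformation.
This is the original image rotated clockwise by a few degrees.

Every shape is tilted by the same angle and the image corners show triangular fill wedges — a whole-image rotation by a non-right angle.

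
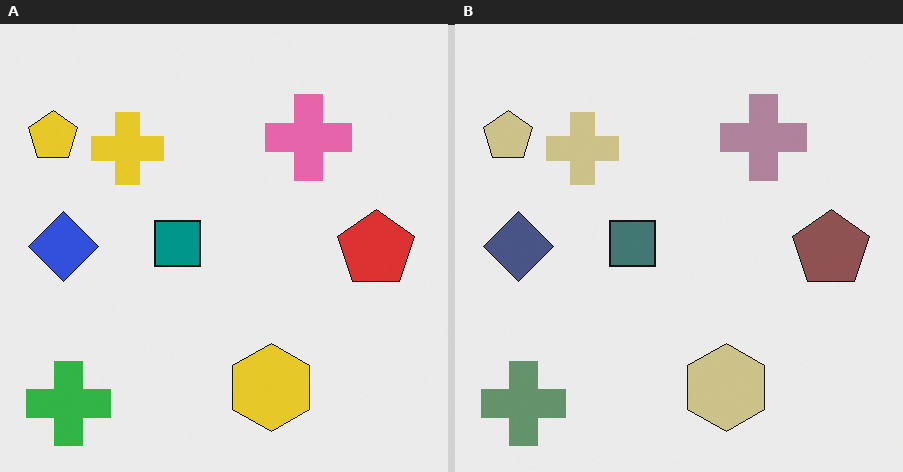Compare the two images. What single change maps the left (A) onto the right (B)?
Heavily desaturated.

All colors are more muted and greyish — a global saturation change.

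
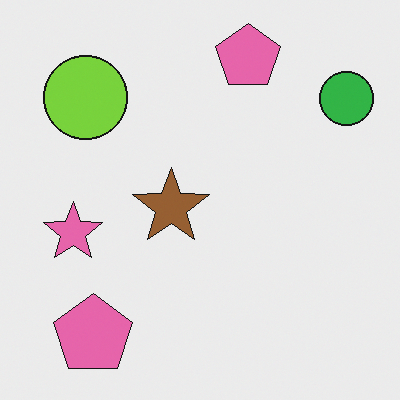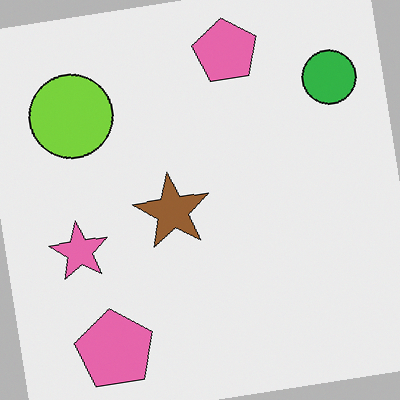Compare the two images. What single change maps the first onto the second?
Rotated counter-clockwise by a slight angle.

Every shape is tilted by the same angle and the image corners show triangular fill wedges — a whole-image rotation by a non-right angle.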